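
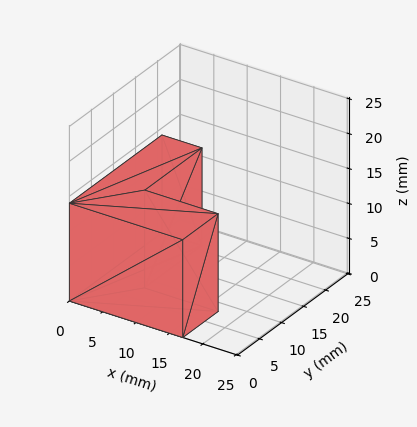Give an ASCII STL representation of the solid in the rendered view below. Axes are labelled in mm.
Reading the render: the shape is an L-shaped prism: outer 17 × 21 mm, arm thicknesses ≈ 8 mm (horizontal) and 6 mm (vertical), extruded 14 mm in z (dimensions read to the nearest mm from the axis ticks). For the STL, each face is triangulated and given an outward normal.

solid part
  facet normal 0.0000 0.0000 -1.0000
    outer loop
      vertex 17.000 8.000 0.000
      vertex 17.000 0.000 0.000
      vertex 0.000 0.000 0.000
    endloop
  endfacet
  facet normal 0.0000 0.0000 -1.0000
    outer loop
      vertex 6.000 8.000 0.000
      vertex 17.000 8.000 0.000
      vertex 0.000 0.000 0.000
    endloop
  endfacet
  facet normal 0.0000 0.0000 -1.0000
    outer loop
      vertex 6.000 21.000 0.000
      vertex 6.000 8.000 0.000
      vertex 0.000 0.000 0.000
    endloop
  endfacet
  facet normal 0.0000 0.0000 -1.0000
    outer loop
      vertex 0.000 21.000 0.000
      vertex 6.000 21.000 0.000
      vertex 0.000 0.000 0.000
    endloop
  endfacet
  facet normal 0.0000 0.0000 1.0000
    outer loop
      vertex 0.000 0.000 14.000
      vertex 17.000 0.000 14.000
      vertex 17.000 8.000 14.000
    endloop
  endfacet
  facet normal 0.0000 0.0000 1.0000
    outer loop
      vertex 0.000 0.000 14.000
      vertex 17.000 8.000 14.000
      vertex 6.000 8.000 14.000
    endloop
  endfacet
  facet normal 0.0000 0.0000 1.0000
    outer loop
      vertex 0.000 0.000 14.000
      vertex 6.000 8.000 14.000
      vertex 6.000 21.000 14.000
    endloop
  endfacet
  facet normal 0.0000 0.0000 1.0000
    outer loop
      vertex 0.000 0.000 14.000
      vertex 6.000 21.000 14.000
      vertex 0.000 21.000 14.000
    endloop
  endfacet
  facet normal 0.0000 -1.0000 0.0000
    outer loop
      vertex 0.000 0.000 0.000
      vertex 17.000 0.000 0.000
      vertex 17.000 0.000 14.000
    endloop
  endfacet
  facet normal 0.0000 -1.0000 0.0000
    outer loop
      vertex 0.000 0.000 0.000
      vertex 17.000 0.000 14.000
      vertex 0.000 0.000 14.000
    endloop
  endfacet
  facet normal 1.0000 0.0000 0.0000
    outer loop
      vertex 17.000 0.000 0.000
      vertex 17.000 8.000 0.000
      vertex 17.000 8.000 14.000
    endloop
  endfacet
  facet normal 1.0000 0.0000 0.0000
    outer loop
      vertex 17.000 0.000 0.000
      vertex 17.000 8.000 14.000
      vertex 17.000 0.000 14.000
    endloop
  endfacet
  facet normal 0.0000 1.0000 0.0000
    outer loop
      vertex 17.000 8.000 0.000
      vertex 6.000 8.000 0.000
      vertex 6.000 8.000 14.000
    endloop
  endfacet
  facet normal 0.0000 1.0000 0.0000
    outer loop
      vertex 17.000 8.000 0.000
      vertex 6.000 8.000 14.000
      vertex 17.000 8.000 14.000
    endloop
  endfacet
  facet normal 1.0000 0.0000 0.0000
    outer loop
      vertex 6.000 8.000 0.000
      vertex 6.000 21.000 0.000
      vertex 6.000 21.000 14.000
    endloop
  endfacet
  facet normal 1.0000 0.0000 0.0000
    outer loop
      vertex 6.000 8.000 0.000
      vertex 6.000 21.000 14.000
      vertex 6.000 8.000 14.000
    endloop
  endfacet
  facet normal 0.0000 1.0000 0.0000
    outer loop
      vertex 6.000 21.000 0.000
      vertex 0.000 21.000 0.000
      vertex 0.000 21.000 14.000
    endloop
  endfacet
  facet normal 0.0000 1.0000 0.0000
    outer loop
      vertex 6.000 21.000 0.000
      vertex 0.000 21.000 14.000
      vertex 6.000 21.000 14.000
    endloop
  endfacet
  facet normal -1.0000 0.0000 0.0000
    outer loop
      vertex 0.000 21.000 0.000
      vertex 0.000 0.000 0.000
      vertex 0.000 0.000 14.000
    endloop
  endfacet
  facet normal -1.0000 0.0000 0.0000
    outer loop
      vertex 0.000 21.000 0.000
      vertex 0.000 0.000 14.000
      vertex 0.000 21.000 14.000
    endloop
  endfacet
endsolid part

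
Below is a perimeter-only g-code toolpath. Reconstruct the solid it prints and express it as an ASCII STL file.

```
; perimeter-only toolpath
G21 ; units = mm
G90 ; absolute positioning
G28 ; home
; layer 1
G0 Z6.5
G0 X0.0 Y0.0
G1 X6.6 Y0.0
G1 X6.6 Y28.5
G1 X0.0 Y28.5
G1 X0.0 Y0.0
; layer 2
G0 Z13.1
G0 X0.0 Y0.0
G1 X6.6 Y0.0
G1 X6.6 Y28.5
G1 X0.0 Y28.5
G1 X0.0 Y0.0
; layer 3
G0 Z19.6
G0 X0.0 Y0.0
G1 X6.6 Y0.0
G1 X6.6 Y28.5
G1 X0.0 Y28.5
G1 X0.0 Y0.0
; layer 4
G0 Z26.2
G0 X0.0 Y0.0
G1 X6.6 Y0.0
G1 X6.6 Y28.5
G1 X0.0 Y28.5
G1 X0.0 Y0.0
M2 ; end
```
solid part
  facet normal 0.0000 0.0000 -1.0000
    outer loop
      vertex 6.6 28.5 0.0
      vertex 6.6 0.0 0.0
      vertex 0.0 0.0 0.0
    endloop
  endfacet
  facet normal 0.0000 0.0000 -1.0000
    outer loop
      vertex 0.0 28.5 0.0
      vertex 6.6 28.5 0.0
      vertex 0.0 0.0 0.0
    endloop
  endfacet
  facet normal 0.0000 0.0000 1.0000
    outer loop
      vertex 0.0 0.0 26.2
      vertex 6.6 0.0 26.2
      vertex 6.6 28.5 26.2
    endloop
  endfacet
  facet normal 0.0000 0.0000 1.0000
    outer loop
      vertex 0.0 0.0 26.2
      vertex 6.6 28.5 26.2
      vertex 0.0 28.5 26.2
    endloop
  endfacet
  facet normal 0.0000 -1.0000 0.0000
    outer loop
      vertex 0.0 0.0 0.0
      vertex 6.6 0.0 0.0
      vertex 6.6 0.0 26.2
    endloop
  endfacet
  facet normal 0.0000 -1.0000 0.0000
    outer loop
      vertex 0.0 0.0 0.0
      vertex 6.6 0.0 26.2
      vertex 0.0 0.0 26.2
    endloop
  endfacet
  facet normal 0.0000 1.0000 0.0000
    outer loop
      vertex 6.6 28.5 26.2
      vertex 6.6 28.5 0.0
      vertex 0.0 28.5 0.0
    endloop
  endfacet
  facet normal 0.0000 1.0000 0.0000
    outer loop
      vertex 0.0 28.5 26.2
      vertex 6.6 28.5 26.2
      vertex 0.0 28.5 0.0
    endloop
  endfacet
  facet normal -1.0000 0.0000 0.0000
    outer loop
      vertex 0.0 28.5 26.2
      vertex 0.0 28.5 0.0
      vertex 0.0 0.0 0.0
    endloop
  endfacet
  facet normal -1.0000 0.0000 0.0000
    outer loop
      vertex 0.0 0.0 26.2
      vertex 0.0 28.5 26.2
      vertex 0.0 0.0 0.0
    endloop
  endfacet
  facet normal 1.0000 0.0000 0.0000
    outer loop
      vertex 6.6 0.0 0.0
      vertex 6.6 28.5 0.0
      vertex 6.6 28.5 26.2
    endloop
  endfacet
  facet normal 1.0000 0.0000 0.0000
    outer loop
      vertex 6.6 0.0 0.0
      vertex 6.6 28.5 26.2
      vertex 6.6 0.0 26.2
    endloop
  endfacet
endsolid part

The G0 Z moves step by Δz≈6.5 mm. Every layer's G1 loop is the same polygon, so the solid is a straight extrusion of it from z=0 to z≈26.2. Closing with flat bottom and top caps and triangulating gives 12 facets — a rectangular box, roughly 6.6 × 28.5 mm footprint and 26.2 mm tall.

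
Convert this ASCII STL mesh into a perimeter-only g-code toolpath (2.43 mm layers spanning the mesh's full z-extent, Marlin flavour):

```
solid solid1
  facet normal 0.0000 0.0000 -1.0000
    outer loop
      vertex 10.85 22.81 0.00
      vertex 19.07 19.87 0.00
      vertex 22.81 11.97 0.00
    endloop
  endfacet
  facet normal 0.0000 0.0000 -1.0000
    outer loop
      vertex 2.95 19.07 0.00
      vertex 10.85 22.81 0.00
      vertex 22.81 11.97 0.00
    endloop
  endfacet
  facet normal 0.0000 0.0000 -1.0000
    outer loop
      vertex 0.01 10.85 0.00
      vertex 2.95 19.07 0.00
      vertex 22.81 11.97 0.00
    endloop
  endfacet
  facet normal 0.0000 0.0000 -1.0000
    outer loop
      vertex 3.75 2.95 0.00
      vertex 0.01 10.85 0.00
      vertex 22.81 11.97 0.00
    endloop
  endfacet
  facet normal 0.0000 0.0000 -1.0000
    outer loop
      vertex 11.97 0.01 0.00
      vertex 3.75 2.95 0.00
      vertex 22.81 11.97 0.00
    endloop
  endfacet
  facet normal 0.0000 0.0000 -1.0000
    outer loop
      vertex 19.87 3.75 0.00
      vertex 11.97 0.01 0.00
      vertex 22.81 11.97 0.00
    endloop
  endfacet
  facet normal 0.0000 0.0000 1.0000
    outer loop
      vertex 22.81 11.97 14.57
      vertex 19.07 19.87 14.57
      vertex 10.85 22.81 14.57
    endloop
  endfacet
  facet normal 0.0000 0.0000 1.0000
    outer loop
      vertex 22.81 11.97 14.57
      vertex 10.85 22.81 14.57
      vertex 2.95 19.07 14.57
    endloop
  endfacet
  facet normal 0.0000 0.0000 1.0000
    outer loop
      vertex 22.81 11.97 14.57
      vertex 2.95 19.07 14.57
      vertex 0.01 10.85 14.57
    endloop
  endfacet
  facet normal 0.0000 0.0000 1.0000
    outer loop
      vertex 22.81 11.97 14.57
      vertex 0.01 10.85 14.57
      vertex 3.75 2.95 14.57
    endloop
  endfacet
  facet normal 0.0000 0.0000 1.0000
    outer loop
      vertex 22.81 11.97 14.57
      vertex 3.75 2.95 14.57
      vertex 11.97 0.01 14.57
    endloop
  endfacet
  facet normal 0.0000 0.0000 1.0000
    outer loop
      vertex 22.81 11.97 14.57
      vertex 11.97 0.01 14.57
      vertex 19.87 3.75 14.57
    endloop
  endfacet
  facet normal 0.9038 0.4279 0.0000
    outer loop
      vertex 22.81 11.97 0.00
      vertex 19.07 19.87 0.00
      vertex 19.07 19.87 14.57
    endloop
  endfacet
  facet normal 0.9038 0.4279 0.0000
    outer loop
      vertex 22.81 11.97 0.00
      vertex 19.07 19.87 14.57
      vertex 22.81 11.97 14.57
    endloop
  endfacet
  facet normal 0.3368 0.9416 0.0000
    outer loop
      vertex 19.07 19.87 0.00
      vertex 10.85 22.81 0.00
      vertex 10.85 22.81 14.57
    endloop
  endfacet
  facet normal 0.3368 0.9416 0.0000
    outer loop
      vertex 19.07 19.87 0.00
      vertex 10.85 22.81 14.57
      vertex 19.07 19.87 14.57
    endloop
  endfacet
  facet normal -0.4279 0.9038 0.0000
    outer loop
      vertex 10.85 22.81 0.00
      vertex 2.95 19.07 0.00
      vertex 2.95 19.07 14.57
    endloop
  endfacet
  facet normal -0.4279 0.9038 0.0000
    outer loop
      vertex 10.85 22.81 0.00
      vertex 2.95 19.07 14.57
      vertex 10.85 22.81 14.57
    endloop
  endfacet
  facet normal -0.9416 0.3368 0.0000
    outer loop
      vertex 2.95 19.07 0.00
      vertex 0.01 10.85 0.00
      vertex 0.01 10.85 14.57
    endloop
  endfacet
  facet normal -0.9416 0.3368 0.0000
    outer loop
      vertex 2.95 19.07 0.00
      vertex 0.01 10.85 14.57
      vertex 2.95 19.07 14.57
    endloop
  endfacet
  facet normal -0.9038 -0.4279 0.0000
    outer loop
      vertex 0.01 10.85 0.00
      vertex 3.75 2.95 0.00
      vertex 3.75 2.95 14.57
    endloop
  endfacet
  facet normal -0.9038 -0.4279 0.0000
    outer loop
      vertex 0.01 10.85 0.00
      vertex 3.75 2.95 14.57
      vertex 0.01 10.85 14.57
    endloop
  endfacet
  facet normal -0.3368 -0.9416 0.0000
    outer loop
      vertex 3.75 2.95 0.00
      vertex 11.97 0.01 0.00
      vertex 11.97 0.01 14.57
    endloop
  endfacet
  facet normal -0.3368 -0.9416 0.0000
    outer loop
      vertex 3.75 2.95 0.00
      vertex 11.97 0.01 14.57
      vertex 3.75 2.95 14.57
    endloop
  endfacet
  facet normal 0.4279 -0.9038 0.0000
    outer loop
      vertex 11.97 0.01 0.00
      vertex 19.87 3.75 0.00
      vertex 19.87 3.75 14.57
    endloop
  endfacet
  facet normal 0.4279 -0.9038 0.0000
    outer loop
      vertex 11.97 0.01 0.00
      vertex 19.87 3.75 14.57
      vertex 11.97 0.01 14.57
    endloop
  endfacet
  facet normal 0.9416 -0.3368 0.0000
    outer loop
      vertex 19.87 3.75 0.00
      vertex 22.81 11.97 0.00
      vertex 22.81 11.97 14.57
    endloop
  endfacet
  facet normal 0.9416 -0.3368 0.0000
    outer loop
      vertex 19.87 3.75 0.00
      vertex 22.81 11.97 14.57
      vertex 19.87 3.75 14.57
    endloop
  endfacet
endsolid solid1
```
; perimeter-only toolpath
G21 ; units = mm
G90 ; absolute positioning
G28 ; home
; layer 1
G0 Z2.43
G0 X22.81 Y11.97
G1 X19.07 Y19.87
G1 X10.85 Y22.81
G1 X2.95 Y19.07
G1 X0.01 Y10.85
G1 X3.75 Y2.95
G1 X11.97 Y0.01
G1 X19.87 Y3.75
G1 X22.81 Y11.97
; layer 2
G0 Z4.86
G0 X22.81 Y11.97
G1 X19.07 Y19.87
G1 X10.85 Y22.81
G1 X2.95 Y19.07
G1 X0.01 Y10.85
G1 X3.75 Y2.95
G1 X11.97 Y0.01
G1 X19.87 Y3.75
G1 X22.81 Y11.97
; layer 3
G0 Z7.29
G0 X22.81 Y11.97
G1 X19.07 Y19.87
G1 X10.85 Y22.81
G1 X2.95 Y19.07
G1 X0.01 Y10.85
G1 X3.75 Y2.95
G1 X11.97 Y0.01
G1 X19.87 Y3.75
G1 X22.81 Y11.97
; layer 4
G0 Z9.71
G0 X22.81 Y11.97
G1 X19.07 Y19.87
G1 X10.85 Y22.81
G1 X2.95 Y19.07
G1 X0.01 Y10.85
G1 X3.75 Y2.95
G1 X11.97 Y0.01
G1 X19.87 Y3.75
G1 X22.81 Y11.97
; layer 5
G0 Z12.14
G0 X22.81 Y11.97
G1 X19.07 Y19.87
G1 X10.85 Y22.81
G1 X2.95 Y19.07
G1 X0.01 Y10.85
G1 X3.75 Y2.95
G1 X11.97 Y0.01
G1 X19.87 Y3.75
G1 X22.81 Y11.97
; layer 6
G0 Z14.57
G0 X22.81 Y11.97
G1 X19.07 Y19.87
G1 X10.85 Y22.81
G1 X2.95 Y19.07
G1 X0.01 Y10.85
G1 X3.75 Y2.95
G1 X11.97 Y0.01
G1 X19.87 Y3.75
G1 X22.81 Y11.97
M2 ; end

The solid is a regular 8-sided prism (a cylinder approximated with 8 flat sides), circumscribed radius ≈ 11.4 mm, height ≈ 14.6 mm. Slicing at Δz = 2.43 mm — 6 equal slices spanning the solid's height, so layer i sits at z = i·h/6 — gives 6 non-empty perimeters. Each is a 8-segment closed polygon; G0 lifts to the layer z and rapids to the start vertex, then G1 traces the edges.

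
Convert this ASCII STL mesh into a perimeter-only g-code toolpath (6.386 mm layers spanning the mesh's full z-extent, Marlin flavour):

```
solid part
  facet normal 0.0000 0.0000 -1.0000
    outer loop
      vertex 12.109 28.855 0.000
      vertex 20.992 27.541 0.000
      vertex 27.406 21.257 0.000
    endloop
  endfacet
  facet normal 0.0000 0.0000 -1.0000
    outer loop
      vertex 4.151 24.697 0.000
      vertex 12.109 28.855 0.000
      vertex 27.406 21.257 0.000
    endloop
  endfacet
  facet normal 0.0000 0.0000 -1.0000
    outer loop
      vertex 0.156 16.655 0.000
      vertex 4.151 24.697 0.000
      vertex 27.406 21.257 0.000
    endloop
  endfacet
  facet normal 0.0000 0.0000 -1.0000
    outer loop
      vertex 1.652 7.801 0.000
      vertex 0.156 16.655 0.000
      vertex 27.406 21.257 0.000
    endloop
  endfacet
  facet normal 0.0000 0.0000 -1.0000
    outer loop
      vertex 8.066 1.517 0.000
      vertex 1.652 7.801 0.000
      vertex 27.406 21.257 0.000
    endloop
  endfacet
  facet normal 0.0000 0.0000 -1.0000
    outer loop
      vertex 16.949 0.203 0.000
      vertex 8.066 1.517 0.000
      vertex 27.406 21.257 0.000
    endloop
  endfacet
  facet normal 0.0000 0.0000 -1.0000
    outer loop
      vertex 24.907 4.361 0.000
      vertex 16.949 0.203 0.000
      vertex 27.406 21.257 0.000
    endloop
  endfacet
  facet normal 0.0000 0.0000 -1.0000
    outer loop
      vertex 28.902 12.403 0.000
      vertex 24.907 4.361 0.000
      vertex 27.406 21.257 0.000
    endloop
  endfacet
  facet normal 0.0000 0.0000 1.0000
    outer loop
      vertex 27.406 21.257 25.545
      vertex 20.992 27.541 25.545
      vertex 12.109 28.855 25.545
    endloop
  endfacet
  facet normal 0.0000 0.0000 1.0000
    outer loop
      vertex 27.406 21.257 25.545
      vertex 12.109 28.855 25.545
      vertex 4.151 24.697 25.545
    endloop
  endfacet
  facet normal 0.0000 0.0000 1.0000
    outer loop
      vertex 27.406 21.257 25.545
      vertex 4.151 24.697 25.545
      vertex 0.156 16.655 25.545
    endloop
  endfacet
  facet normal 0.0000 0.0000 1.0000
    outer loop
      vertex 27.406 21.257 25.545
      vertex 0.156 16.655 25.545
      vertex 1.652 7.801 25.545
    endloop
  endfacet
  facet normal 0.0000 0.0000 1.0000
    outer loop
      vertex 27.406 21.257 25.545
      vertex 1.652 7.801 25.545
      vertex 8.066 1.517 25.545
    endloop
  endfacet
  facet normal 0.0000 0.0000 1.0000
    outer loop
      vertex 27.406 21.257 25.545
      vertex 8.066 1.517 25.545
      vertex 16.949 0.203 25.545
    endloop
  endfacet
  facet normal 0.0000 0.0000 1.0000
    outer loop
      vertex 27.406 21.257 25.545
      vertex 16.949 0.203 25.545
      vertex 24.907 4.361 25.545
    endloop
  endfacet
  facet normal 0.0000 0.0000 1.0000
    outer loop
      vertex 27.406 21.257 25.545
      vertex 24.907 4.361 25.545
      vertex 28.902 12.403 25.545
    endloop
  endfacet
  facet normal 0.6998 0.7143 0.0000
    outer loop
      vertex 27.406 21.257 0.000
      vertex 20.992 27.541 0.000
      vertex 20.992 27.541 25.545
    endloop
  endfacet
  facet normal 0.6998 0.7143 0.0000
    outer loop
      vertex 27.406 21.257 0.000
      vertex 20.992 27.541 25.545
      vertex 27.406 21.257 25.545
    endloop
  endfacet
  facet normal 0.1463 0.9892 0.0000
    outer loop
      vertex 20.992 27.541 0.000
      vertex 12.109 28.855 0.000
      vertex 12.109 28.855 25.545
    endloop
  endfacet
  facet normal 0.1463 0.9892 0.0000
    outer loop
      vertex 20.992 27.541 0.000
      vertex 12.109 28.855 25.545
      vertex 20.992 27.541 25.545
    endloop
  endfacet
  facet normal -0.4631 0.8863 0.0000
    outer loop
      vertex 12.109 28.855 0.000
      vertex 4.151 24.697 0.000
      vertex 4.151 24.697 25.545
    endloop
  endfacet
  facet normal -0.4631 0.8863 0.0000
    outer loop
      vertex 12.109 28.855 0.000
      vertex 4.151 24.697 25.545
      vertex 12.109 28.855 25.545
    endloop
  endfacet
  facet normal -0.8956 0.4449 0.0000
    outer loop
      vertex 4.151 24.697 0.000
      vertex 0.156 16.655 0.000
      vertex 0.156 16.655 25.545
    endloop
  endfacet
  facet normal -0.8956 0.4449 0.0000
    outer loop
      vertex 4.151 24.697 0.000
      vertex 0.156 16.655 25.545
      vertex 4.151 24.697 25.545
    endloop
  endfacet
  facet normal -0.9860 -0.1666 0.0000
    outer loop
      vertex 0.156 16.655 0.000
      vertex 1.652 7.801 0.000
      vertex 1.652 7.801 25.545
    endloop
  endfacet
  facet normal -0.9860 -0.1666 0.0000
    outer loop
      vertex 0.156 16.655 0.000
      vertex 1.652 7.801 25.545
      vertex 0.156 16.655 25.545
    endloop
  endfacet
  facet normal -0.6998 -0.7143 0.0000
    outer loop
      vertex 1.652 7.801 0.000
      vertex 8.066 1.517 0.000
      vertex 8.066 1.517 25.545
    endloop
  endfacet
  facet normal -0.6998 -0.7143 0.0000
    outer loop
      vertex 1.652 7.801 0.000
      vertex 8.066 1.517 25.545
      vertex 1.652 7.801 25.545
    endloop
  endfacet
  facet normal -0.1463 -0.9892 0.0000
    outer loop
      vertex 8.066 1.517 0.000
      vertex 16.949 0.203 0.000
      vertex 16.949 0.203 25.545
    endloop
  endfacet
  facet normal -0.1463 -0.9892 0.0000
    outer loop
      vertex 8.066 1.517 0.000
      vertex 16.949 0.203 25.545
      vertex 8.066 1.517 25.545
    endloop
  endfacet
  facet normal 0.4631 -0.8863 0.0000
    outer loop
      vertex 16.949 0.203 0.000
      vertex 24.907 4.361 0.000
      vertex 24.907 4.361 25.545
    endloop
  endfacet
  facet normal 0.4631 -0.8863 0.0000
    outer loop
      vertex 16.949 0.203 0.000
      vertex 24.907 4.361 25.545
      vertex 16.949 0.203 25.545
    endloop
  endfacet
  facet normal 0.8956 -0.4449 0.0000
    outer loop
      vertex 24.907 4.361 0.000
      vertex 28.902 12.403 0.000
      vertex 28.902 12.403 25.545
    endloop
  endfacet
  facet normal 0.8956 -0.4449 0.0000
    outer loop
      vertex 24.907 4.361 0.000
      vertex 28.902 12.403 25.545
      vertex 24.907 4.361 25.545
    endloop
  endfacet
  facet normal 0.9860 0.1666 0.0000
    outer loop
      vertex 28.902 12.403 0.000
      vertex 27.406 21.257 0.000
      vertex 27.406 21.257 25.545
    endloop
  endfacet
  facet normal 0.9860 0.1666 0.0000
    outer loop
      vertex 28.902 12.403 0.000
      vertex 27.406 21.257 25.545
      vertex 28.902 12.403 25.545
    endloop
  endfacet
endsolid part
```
; perimeter-only toolpath
G21 ; units = mm
G90 ; absolute positioning
G28 ; home
; layer 1
G0 Z6.386
G0 X27.406 Y21.257
G1 X20.992 Y27.541
G1 X12.109 Y28.855
G1 X4.151 Y24.697
G1 X0.156 Y16.655
G1 X1.652 Y7.801
G1 X8.066 Y1.517
G1 X16.949 Y0.203
G1 X24.907 Y4.361
G1 X28.902 Y12.403
G1 X27.406 Y21.257
; layer 2
G0 Z12.773
G0 X27.406 Y21.257
G1 X20.992 Y27.541
G1 X12.109 Y28.855
G1 X4.151 Y24.697
G1 X0.156 Y16.655
G1 X1.652 Y7.801
G1 X8.066 Y1.517
G1 X16.949 Y0.203
G1 X24.907 Y4.361
G1 X28.902 Y12.403
G1 X27.406 Y21.257
; layer 3
G0 Z19.159
G0 X27.406 Y21.257
G1 X20.992 Y27.541
G1 X12.109 Y28.855
G1 X4.151 Y24.697
G1 X0.156 Y16.655
G1 X1.652 Y7.801
G1 X8.066 Y1.517
G1 X16.949 Y0.203
G1 X24.907 Y4.361
G1 X28.902 Y12.403
G1 X27.406 Y21.257
; layer 4
G0 Z25.545
G0 X27.406 Y21.257
G1 X20.992 Y27.541
G1 X12.109 Y28.855
G1 X4.151 Y24.697
G1 X0.156 Y16.655
G1 X1.652 Y7.801
G1 X8.066 Y1.517
G1 X16.949 Y0.203
G1 X24.907 Y4.361
G1 X28.902 Y12.403
G1 X27.406 Y21.257
M2 ; end

The solid is a regular 10-sided prism (a cylinder approximated with 10 flat sides), circumscribed radius ≈ 14.5 mm, height ≈ 25.5 mm. Slicing at Δz = 6.386 mm — 4 equal slices spanning the solid's height, so layer i sits at z = i·h/4 — gives 4 non-empty perimeters. Each is a 10-segment closed polygon; G0 lifts to the layer z and rapids to the start vertex, then G1 traces the edges.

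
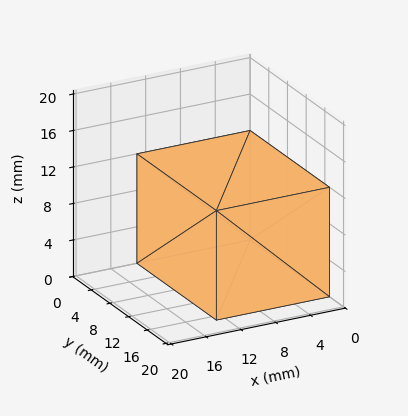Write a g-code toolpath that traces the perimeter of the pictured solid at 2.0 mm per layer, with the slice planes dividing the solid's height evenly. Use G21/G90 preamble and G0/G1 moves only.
Reading the render: the shape is a rectangular box, roughly 13 × 17 mm footprint and 12 mm tall (dimensions read to the nearest mm from the axis ticks). For the g-code, the solid's height is divided into equal slices at the stated Δz and each level perimeter traced with G1 moves after a G0 lift.

; perimeter-only toolpath
G21 ; units = mm
G90 ; absolute positioning
G28 ; home
; layer 1
G0 Z2.0
G0 X0.0 Y0.0
G1 X13.0 Y0.0
G1 X13.0 Y17.0
G1 X0.0 Y17.0
G1 X0.0 Y0.0
; layer 2
G0 Z4.0
G0 X0.0 Y0.0
G1 X13.0 Y0.0
G1 X13.0 Y17.0
G1 X0.0 Y17.0
G1 X0.0 Y0.0
; layer 3
G0 Z6.0
G0 X0.0 Y0.0
G1 X13.0 Y0.0
G1 X13.0 Y17.0
G1 X0.0 Y17.0
G1 X0.0 Y0.0
; layer 4
G0 Z8.0
G0 X0.0 Y0.0
G1 X13.0 Y0.0
G1 X13.0 Y17.0
G1 X0.0 Y17.0
G1 X0.0 Y0.0
; layer 5
G0 Z10.0
G0 X0.0 Y0.0
G1 X13.0 Y0.0
G1 X13.0 Y17.0
G1 X0.0 Y17.0
G1 X0.0 Y0.0
; layer 6
G0 Z12.0
G0 X0.0 Y0.0
G1 X13.0 Y0.0
G1 X13.0 Y17.0
G1 X0.0 Y17.0
G1 X0.0 Y0.0
M2 ; end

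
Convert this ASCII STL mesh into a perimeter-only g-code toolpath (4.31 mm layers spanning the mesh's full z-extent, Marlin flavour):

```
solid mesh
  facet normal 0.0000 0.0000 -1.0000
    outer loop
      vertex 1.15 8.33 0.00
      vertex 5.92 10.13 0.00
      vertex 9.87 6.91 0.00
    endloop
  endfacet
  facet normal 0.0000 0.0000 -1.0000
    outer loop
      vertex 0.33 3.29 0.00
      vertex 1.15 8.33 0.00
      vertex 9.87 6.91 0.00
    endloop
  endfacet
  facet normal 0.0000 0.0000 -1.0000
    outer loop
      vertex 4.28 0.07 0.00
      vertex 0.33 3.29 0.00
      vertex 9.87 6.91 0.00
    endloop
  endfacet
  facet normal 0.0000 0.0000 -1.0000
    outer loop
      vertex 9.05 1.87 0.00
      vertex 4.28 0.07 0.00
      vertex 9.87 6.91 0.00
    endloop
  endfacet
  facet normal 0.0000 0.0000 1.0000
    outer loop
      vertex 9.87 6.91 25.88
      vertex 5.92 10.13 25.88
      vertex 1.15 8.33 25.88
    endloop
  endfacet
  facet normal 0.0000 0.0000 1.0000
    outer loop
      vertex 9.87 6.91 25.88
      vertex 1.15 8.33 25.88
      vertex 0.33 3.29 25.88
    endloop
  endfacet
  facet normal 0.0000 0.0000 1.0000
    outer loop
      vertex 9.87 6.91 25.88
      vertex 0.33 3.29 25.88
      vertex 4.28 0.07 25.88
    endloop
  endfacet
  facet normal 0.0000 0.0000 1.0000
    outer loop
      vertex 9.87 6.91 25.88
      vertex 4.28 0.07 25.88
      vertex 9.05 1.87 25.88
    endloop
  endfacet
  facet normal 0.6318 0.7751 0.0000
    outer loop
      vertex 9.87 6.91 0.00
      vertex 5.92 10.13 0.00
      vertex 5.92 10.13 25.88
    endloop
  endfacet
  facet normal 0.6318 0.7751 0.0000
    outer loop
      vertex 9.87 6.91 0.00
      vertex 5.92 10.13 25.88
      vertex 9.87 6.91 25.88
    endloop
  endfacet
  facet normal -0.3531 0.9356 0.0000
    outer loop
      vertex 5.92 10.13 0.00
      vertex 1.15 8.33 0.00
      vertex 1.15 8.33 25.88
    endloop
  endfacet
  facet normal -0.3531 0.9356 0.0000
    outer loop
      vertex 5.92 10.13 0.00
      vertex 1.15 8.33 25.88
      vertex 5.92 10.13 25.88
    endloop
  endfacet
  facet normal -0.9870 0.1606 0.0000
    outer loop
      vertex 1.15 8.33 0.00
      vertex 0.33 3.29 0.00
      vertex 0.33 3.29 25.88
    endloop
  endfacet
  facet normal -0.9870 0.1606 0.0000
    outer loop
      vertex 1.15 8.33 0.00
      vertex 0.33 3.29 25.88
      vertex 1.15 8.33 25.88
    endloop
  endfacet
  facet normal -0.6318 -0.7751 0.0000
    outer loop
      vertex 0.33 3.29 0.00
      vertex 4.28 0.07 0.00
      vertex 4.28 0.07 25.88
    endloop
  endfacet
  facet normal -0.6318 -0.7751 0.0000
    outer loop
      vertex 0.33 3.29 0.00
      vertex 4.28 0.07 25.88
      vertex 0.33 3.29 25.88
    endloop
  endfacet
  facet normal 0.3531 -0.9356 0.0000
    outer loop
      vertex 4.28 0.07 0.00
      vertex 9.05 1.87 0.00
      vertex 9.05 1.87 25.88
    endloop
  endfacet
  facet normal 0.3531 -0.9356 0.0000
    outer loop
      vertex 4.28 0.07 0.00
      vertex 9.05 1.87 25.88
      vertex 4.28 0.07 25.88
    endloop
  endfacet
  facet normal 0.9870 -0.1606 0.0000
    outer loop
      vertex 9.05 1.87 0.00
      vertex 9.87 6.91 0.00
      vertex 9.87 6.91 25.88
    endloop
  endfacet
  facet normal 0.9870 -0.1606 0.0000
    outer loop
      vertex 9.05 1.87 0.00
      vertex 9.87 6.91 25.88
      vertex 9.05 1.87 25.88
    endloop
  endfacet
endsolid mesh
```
; perimeter-only toolpath
G21 ; units = mm
G90 ; absolute positioning
G28 ; home
; layer 1
G0 Z4.31
G0 X9.87 Y6.91
G1 X5.92 Y10.13
G1 X1.15 Y8.33
G1 X0.33 Y3.29
G1 X4.28 Y0.07
G1 X9.05 Y1.87
G1 X9.87 Y6.91
; layer 2
G0 Z8.63
G0 X9.87 Y6.91
G1 X5.92 Y10.13
G1 X1.15 Y8.33
G1 X0.33 Y3.29
G1 X4.28 Y0.07
G1 X9.05 Y1.87
G1 X9.87 Y6.91
; layer 3
G0 Z12.94
G0 X9.87 Y6.91
G1 X5.92 Y10.13
G1 X1.15 Y8.33
G1 X0.33 Y3.29
G1 X4.28 Y0.07
G1 X9.05 Y1.87
G1 X9.87 Y6.91
; layer 4
G0 Z17.25
G0 X9.87 Y6.91
G1 X5.92 Y10.13
G1 X1.15 Y8.33
G1 X0.33 Y3.29
G1 X4.28 Y0.07
G1 X9.05 Y1.87
G1 X9.87 Y6.91
; layer 5
G0 Z21.57
G0 X9.87 Y6.91
G1 X5.92 Y10.13
G1 X1.15 Y8.33
G1 X0.33 Y3.29
G1 X4.28 Y0.07
G1 X9.05 Y1.87
G1 X9.87 Y6.91
; layer 6
G0 Z25.88
G0 X9.87 Y6.91
G1 X5.92 Y10.13
G1 X1.15 Y8.33
G1 X0.33 Y3.29
G1 X4.28 Y0.07
G1 X9.05 Y1.87
G1 X9.87 Y6.91
M2 ; end

The solid is a regular 6-sided prism (a cylinder approximated with 6 flat sides), circumscribed radius ≈ 5.1 mm, height ≈ 25.9 mm. Slicing at Δz = 4.31 mm — 6 equal slices spanning the solid's height, so layer i sits at z = i·h/6 — gives 6 non-empty perimeters. Each is a 6-segment closed polygon; G0 lifts to the layer z and rapids to the start vertex, then G1 traces the edges.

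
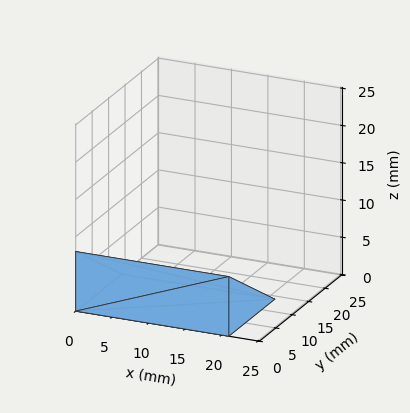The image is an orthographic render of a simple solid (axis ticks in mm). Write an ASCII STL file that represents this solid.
Reading the render: the shape is a wedge (ramp): 21 × 14 mm base, rising to 8 mm along the y=0 edge and sloping linearly to z=0 at y=14 (dimensions read to the nearest mm from the axis ticks). For the STL, each face is triangulated and given an outward normal.

solid part
  facet normal 0.0000 0.0000 -1.0000
    outer loop
      vertex 21.000 14.000 0.000
      vertex 21.000 0.000 0.000
      vertex 0.000 0.000 0.000
    endloop
  endfacet
  facet normal 0.0000 0.0000 -1.0000
    outer loop
      vertex 0.000 14.000 0.000
      vertex 21.000 14.000 0.000
      vertex 0.000 0.000 0.000
    endloop
  endfacet
  facet normal 0.0000 -1.0000 0.0000
    outer loop
      vertex 0.000 0.000 0.000
      vertex 21.000 0.000 0.000
      vertex 21.000 0.000 8.000
    endloop
  endfacet
  facet normal 0.0000 -1.0000 0.0000
    outer loop
      vertex 0.000 0.000 0.000
      vertex 21.000 0.000 8.000
      vertex 0.000 0.000 8.000
    endloop
  endfacet
  facet normal 0.0000 0.4961 0.8682
    outer loop
      vertex 0.000 0.000 8.000
      vertex 21.000 0.000 8.000
      vertex 21.000 14.000 0.000
    endloop
  endfacet
  facet normal 0.0000 0.4961 0.8682
    outer loop
      vertex 0.000 0.000 8.000
      vertex 21.000 14.000 0.000
      vertex 0.000 14.000 0.000
    endloop
  endfacet
  facet normal -1.0000 0.0000 0.0000
    outer loop
      vertex 0.000 0.000 8.000
      vertex 0.000 14.000 0.000
      vertex 0.000 0.000 0.000
    endloop
  endfacet
  facet normal 1.0000 0.0000 0.0000
    outer loop
      vertex 21.000 0.000 0.000
      vertex 21.000 14.000 0.000
      vertex 21.000 0.000 8.000
    endloop
  endfacet
endsolid part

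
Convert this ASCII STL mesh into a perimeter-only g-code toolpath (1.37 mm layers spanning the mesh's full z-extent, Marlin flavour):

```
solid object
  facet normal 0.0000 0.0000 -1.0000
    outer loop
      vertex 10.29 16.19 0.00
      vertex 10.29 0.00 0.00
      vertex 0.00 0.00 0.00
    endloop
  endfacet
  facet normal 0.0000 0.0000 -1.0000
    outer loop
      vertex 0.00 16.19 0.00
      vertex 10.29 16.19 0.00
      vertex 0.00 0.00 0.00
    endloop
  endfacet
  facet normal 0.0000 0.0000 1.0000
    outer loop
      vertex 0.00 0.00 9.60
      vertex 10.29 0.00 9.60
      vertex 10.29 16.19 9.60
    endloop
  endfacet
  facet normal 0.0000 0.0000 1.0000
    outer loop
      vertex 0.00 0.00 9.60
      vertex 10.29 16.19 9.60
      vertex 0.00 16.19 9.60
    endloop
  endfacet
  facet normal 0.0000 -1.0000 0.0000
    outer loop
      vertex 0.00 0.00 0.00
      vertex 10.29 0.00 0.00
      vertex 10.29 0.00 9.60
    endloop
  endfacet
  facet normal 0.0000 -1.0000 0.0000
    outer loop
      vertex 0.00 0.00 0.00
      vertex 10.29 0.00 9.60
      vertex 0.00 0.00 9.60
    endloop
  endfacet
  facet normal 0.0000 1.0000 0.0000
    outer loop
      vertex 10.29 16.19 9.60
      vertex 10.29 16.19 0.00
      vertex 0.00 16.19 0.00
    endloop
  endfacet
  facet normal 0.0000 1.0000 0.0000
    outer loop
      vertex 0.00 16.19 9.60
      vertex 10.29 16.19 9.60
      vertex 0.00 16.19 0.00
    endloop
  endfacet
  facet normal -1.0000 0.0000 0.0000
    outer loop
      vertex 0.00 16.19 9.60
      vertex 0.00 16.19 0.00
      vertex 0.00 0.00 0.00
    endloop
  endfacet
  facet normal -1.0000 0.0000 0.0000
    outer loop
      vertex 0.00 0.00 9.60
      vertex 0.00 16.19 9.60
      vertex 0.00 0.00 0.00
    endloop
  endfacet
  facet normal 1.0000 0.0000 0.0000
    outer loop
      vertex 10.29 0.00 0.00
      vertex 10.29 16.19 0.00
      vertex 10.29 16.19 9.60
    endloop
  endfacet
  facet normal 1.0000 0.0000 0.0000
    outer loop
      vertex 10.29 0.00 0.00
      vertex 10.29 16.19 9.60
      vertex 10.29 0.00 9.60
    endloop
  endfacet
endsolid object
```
; perimeter-only toolpath
G21 ; units = mm
G90 ; absolute positioning
G28 ; home
; layer 1
G0 Z1.37
G0 X0.00 Y0.00
G1 X10.29 Y0.00
G1 X10.29 Y16.19
G1 X0.00 Y16.19
G1 X0.00 Y0.00
; layer 2
G0 Z2.74
G0 X0.00 Y0.00
G1 X10.29 Y0.00
G1 X10.29 Y16.19
G1 X0.00 Y16.19
G1 X0.00 Y0.00
; layer 3
G0 Z4.11
G0 X0.00 Y0.00
G1 X10.29 Y0.00
G1 X10.29 Y16.19
G1 X0.00 Y16.19
G1 X0.00 Y0.00
; layer 4
G0 Z5.49
G0 X0.00 Y0.00
G1 X10.29 Y0.00
G1 X10.29 Y16.19
G1 X0.00 Y16.19
G1 X0.00 Y0.00
; layer 5
G0 Z6.86
G0 X0.00 Y0.00
G1 X10.29 Y0.00
G1 X10.29 Y16.19
G1 X0.00 Y16.19
G1 X0.00 Y0.00
; layer 6
G0 Z8.23
G0 X0.00 Y0.00
G1 X10.29 Y0.00
G1 X10.29 Y16.19
G1 X0.00 Y16.19
G1 X0.00 Y0.00
; layer 7
G0 Z9.60
G0 X0.00 Y0.00
G1 X10.29 Y0.00
G1 X10.29 Y16.19
G1 X0.00 Y16.19
G1 X0.00 Y0.00
M2 ; end

The solid is a rectangular box, roughly 10.3 × 16.2 mm footprint and 9.6 mm tall. Slicing at Δz = 1.37 mm — 7 equal slices spanning the solid's height, so layer i sits at z = i·h/7 — gives 7 non-empty perimeters. Each is a 4-segment closed polygon; G0 lifts to the layer z and rapids to the start vertex, then G1 traces the edges.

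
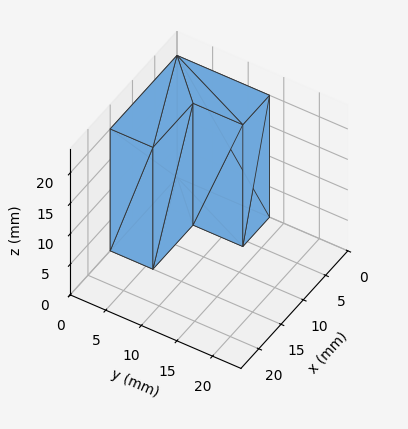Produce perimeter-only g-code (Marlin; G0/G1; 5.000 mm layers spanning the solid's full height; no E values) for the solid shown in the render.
Reading the render: the shape is an L-shaped prism: outer 15 × 13 mm, arm thicknesses ≈ 6 mm (horizontal) and 6 mm (vertical), extruded 20 mm in z (dimensions read to the nearest mm from the axis ticks). For the g-code, the solid's height is divided into equal slices at the stated Δz and each level perimeter traced with G1 moves after a G0 lift.

; perimeter-only toolpath
G21 ; units = mm
G90 ; absolute positioning
G28 ; home
; layer 1
G0 Z5.000
G0 X0.000 Y0.000
G1 X15.000 Y0.000
G1 X15.000 Y6.000
G1 X6.000 Y6.000
G1 X6.000 Y13.000
G1 X0.000 Y13.000
G1 X0.000 Y0.000
; layer 2
G0 Z10.000
G0 X0.000 Y0.000
G1 X15.000 Y0.000
G1 X15.000 Y6.000
G1 X6.000 Y6.000
G1 X6.000 Y13.000
G1 X0.000 Y13.000
G1 X0.000 Y0.000
; layer 3
G0 Z15.000
G0 X0.000 Y0.000
G1 X15.000 Y0.000
G1 X15.000 Y6.000
G1 X6.000 Y6.000
G1 X6.000 Y13.000
G1 X0.000 Y13.000
G1 X0.000 Y0.000
; layer 4
G0 Z20.000
G0 X0.000 Y0.000
G1 X15.000 Y0.000
G1 X15.000 Y6.000
G1 X6.000 Y6.000
G1 X6.000 Y13.000
G1 X0.000 Y13.000
G1 X0.000 Y0.000
M2 ; end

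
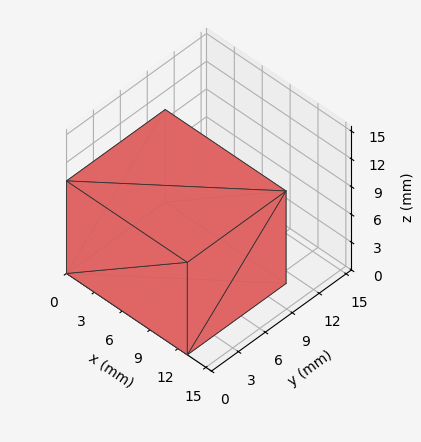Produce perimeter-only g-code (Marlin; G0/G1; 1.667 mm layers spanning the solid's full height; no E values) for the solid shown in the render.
Reading the render: the shape is a rectangular box, roughly 13 × 11 mm footprint and 10 mm tall (dimensions read to the nearest mm from the axis ticks). For the g-code, the solid's height is divided into equal slices at the stated Δz and each level perimeter traced with G1 moves after a G0 lift.

; perimeter-only toolpath
G21 ; units = mm
G90 ; absolute positioning
G28 ; home
; layer 1
G0 Z1.667
G0 X0.000 Y0.000
G1 X13.000 Y0.000
G1 X13.000 Y11.000
G1 X0.000 Y11.000
G1 X0.000 Y0.000
; layer 2
G0 Z3.333
G0 X0.000 Y0.000
G1 X13.000 Y0.000
G1 X13.000 Y11.000
G1 X0.000 Y11.000
G1 X0.000 Y0.000
; layer 3
G0 Z5.000
G0 X0.000 Y0.000
G1 X13.000 Y0.000
G1 X13.000 Y11.000
G1 X0.000 Y11.000
G1 X0.000 Y0.000
; layer 4
G0 Z6.667
G0 X0.000 Y0.000
G1 X13.000 Y0.000
G1 X13.000 Y11.000
G1 X0.000 Y11.000
G1 X0.000 Y0.000
; layer 5
G0 Z8.333
G0 X0.000 Y0.000
G1 X13.000 Y0.000
G1 X13.000 Y11.000
G1 X0.000 Y11.000
G1 X0.000 Y0.000
; layer 6
G0 Z10.000
G0 X0.000 Y0.000
G1 X13.000 Y0.000
G1 X13.000 Y11.000
G1 X0.000 Y11.000
G1 X0.000 Y0.000
M2 ; end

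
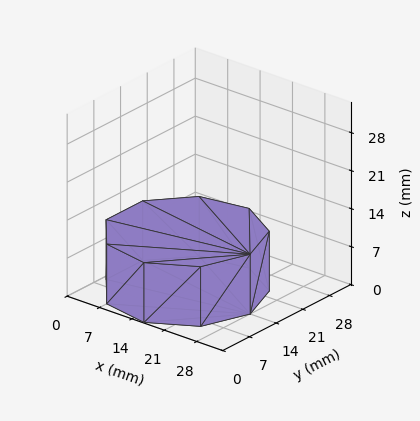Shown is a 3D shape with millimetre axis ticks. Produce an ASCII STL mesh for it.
Reading the render: the shape is a regular 9-sided prism (a cylinder approximated with 9 flat sides), circumscribed radius ≈ 14 mm, height ≈ 11 mm (dimensions read to the nearest mm from the axis ticks). For the STL, each face is triangulated and given an outward normal.

solid part
  facet normal 0.0000 0.0000 -1.0000
    outer loop
      vertex 16.43 27.79 0.00
      vertex 24.72 23.00 0.00
      vertex 28.00 14.00 0.00
    endloop
  endfacet
  facet normal 0.0000 0.0000 -1.0000
    outer loop
      vertex 7.00 26.12 0.00
      vertex 16.43 27.79 0.00
      vertex 28.00 14.00 0.00
    endloop
  endfacet
  facet normal 0.0000 0.0000 -1.0000
    outer loop
      vertex 0.84 18.79 0.00
      vertex 7.00 26.12 0.00
      vertex 28.00 14.00 0.00
    endloop
  endfacet
  facet normal 0.0000 0.0000 -1.0000
    outer loop
      vertex 0.84 9.21 0.00
      vertex 0.84 18.79 0.00
      vertex 28.00 14.00 0.00
    endloop
  endfacet
  facet normal 0.0000 0.0000 -1.0000
    outer loop
      vertex 7.00 1.88 0.00
      vertex 0.84 9.21 0.00
      vertex 28.00 14.00 0.00
    endloop
  endfacet
  facet normal 0.0000 0.0000 -1.0000
    outer loop
      vertex 16.43 0.21 0.00
      vertex 7.00 1.88 0.00
      vertex 28.00 14.00 0.00
    endloop
  endfacet
  facet normal 0.0000 0.0000 -1.0000
    outer loop
      vertex 24.72 5.00 0.00
      vertex 16.43 0.21 0.00
      vertex 28.00 14.00 0.00
    endloop
  endfacet
  facet normal 0.0000 0.0000 1.0000
    outer loop
      vertex 28.00 14.00 11.00
      vertex 24.72 23.00 11.00
      vertex 16.43 27.79 11.00
    endloop
  endfacet
  facet normal 0.0000 0.0000 1.0000
    outer loop
      vertex 28.00 14.00 11.00
      vertex 16.43 27.79 11.00
      vertex 7.00 26.12 11.00
    endloop
  endfacet
  facet normal 0.0000 0.0000 1.0000
    outer loop
      vertex 28.00 14.00 11.00
      vertex 7.00 26.12 11.00
      vertex 0.84 18.79 11.00
    endloop
  endfacet
  facet normal 0.0000 0.0000 1.0000
    outer loop
      vertex 28.00 14.00 11.00
      vertex 0.84 18.79 11.00
      vertex 0.84 9.21 11.00
    endloop
  endfacet
  facet normal 0.0000 0.0000 1.0000
    outer loop
      vertex 28.00 14.00 11.00
      vertex 0.84 9.21 11.00
      vertex 7.00 1.88 11.00
    endloop
  endfacet
  facet normal 0.0000 0.0000 1.0000
    outer loop
      vertex 28.00 14.00 11.00
      vertex 7.00 1.88 11.00
      vertex 16.43 0.21 11.00
    endloop
  endfacet
  facet normal 0.0000 0.0000 1.0000
    outer loop
      vertex 28.00 14.00 11.00
      vertex 16.43 0.21 11.00
      vertex 24.72 5.00 11.00
    endloop
  endfacet
  facet normal 0.9395 0.3424 0.0000
    outer loop
      vertex 28.00 14.00 0.00
      vertex 24.72 23.00 0.00
      vertex 24.72 23.00 11.00
    endloop
  endfacet
  facet normal 0.9395 0.3424 0.0000
    outer loop
      vertex 28.00 14.00 0.00
      vertex 24.72 23.00 11.00
      vertex 28.00 14.00 11.00
    endloop
  endfacet
  facet normal 0.5003 0.8659 0.0000
    outer loop
      vertex 24.72 23.00 0.00
      vertex 16.43 27.79 0.00
      vertex 16.43 27.79 11.00
    endloop
  endfacet
  facet normal 0.5003 0.8659 0.0000
    outer loop
      vertex 24.72 23.00 0.00
      vertex 16.43 27.79 11.00
      vertex 24.72 23.00 11.00
    endloop
  endfacet
  facet normal -0.1744 0.9847 0.0000
    outer loop
      vertex 16.43 27.79 0.00
      vertex 7.00 26.12 0.00
      vertex 7.00 26.12 11.00
    endloop
  endfacet
  facet normal -0.1744 0.9847 0.0000
    outer loop
      vertex 16.43 27.79 0.00
      vertex 7.00 26.12 11.00
      vertex 16.43 27.79 11.00
    endloop
  endfacet
  facet normal -0.7656 0.6434 0.0000
    outer loop
      vertex 7.00 26.12 0.00
      vertex 0.84 18.79 0.00
      vertex 0.84 18.79 11.00
    endloop
  endfacet
  facet normal -0.7656 0.6434 0.0000
    outer loop
      vertex 7.00 26.12 0.00
      vertex 0.84 18.79 11.00
      vertex 7.00 26.12 11.00
    endloop
  endfacet
  facet normal -1.0000 0.0000 0.0000
    outer loop
      vertex 0.84 18.79 0.00
      vertex 0.84 9.21 0.00
      vertex 0.84 9.21 11.00
    endloop
  endfacet
  facet normal -1.0000 0.0000 0.0000
    outer loop
      vertex 0.84 18.79 0.00
      vertex 0.84 9.21 11.00
      vertex 0.84 18.79 11.00
    endloop
  endfacet
  facet normal -0.7656 -0.6434 0.0000
    outer loop
      vertex 0.84 9.21 0.00
      vertex 7.00 1.88 0.00
      vertex 7.00 1.88 11.00
    endloop
  endfacet
  facet normal -0.7656 -0.6434 0.0000
    outer loop
      vertex 0.84 9.21 0.00
      vertex 7.00 1.88 11.00
      vertex 0.84 9.21 11.00
    endloop
  endfacet
  facet normal -0.1744 -0.9847 0.0000
    outer loop
      vertex 7.00 1.88 0.00
      vertex 16.43 0.21 0.00
      vertex 16.43 0.21 11.00
    endloop
  endfacet
  facet normal -0.1744 -0.9847 0.0000
    outer loop
      vertex 7.00 1.88 0.00
      vertex 16.43 0.21 11.00
      vertex 7.00 1.88 11.00
    endloop
  endfacet
  facet normal 0.5003 -0.8659 0.0000
    outer loop
      vertex 16.43 0.21 0.00
      vertex 24.72 5.00 0.00
      vertex 24.72 5.00 11.00
    endloop
  endfacet
  facet normal 0.5003 -0.8659 0.0000
    outer loop
      vertex 16.43 0.21 0.00
      vertex 24.72 5.00 11.00
      vertex 16.43 0.21 11.00
    endloop
  endfacet
  facet normal 0.9395 -0.3424 0.0000
    outer loop
      vertex 24.72 5.00 0.00
      vertex 28.00 14.00 0.00
      vertex 28.00 14.00 11.00
    endloop
  endfacet
  facet normal 0.9395 -0.3424 0.0000
    outer loop
      vertex 24.72 5.00 0.00
      vertex 28.00 14.00 11.00
      vertex 24.72 5.00 11.00
    endloop
  endfacet
endsolid part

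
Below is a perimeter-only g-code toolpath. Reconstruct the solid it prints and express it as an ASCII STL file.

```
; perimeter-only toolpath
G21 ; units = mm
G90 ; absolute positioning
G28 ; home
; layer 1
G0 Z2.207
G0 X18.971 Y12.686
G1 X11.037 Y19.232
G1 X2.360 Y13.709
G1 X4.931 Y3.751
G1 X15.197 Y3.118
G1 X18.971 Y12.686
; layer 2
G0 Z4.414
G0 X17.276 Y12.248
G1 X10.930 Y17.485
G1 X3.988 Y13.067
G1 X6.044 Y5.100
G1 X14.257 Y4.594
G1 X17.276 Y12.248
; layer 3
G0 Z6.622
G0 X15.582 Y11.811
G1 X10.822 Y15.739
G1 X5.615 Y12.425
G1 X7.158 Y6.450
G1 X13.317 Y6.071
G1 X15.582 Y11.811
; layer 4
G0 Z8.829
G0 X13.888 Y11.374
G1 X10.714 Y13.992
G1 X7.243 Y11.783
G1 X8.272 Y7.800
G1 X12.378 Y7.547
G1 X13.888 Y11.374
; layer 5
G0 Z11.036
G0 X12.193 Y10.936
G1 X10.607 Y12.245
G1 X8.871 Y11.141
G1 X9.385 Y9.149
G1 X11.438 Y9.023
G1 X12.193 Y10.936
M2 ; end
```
solid part
  facet normal 0.0000 0.0000 -1.0000
    outer loop
      vertex 0.732 14.351 0.000
      vertex 11.145 20.978 0.000
      vertex 20.665 13.123 0.000
    endloop
  endfacet
  facet normal 0.0000 0.0000 -1.0000
    outer loop
      vertex 3.817 2.401 0.000
      vertex 0.732 14.351 0.000
      vertex 20.665 13.123 0.000
    endloop
  endfacet
  facet normal 0.0000 0.0000 -1.0000
    outer loop
      vertex 16.136 1.642 0.000
      vertex 3.817 2.401 0.000
      vertex 20.665 13.123 0.000
    endloop
  endfacet
  facet normal 0.5357 0.6493 0.5399
    outer loop
      vertex 20.665 13.123 0.000
      vertex 11.145 20.978 0.000
      vertex 10.499 10.499 13.243
    endloop
  endfacet
  facet normal -0.4519 0.7101 0.5399
    outer loop
      vertex 11.145 20.978 0.000
      vertex 0.732 14.351 0.000
      vertex 10.499 10.499 13.243
    endloop
  endfacet
  facet normal -0.8150 -0.2104 0.5399
    outer loop
      vertex 0.732 14.351 0.000
      vertex 3.817 2.401 0.000
      vertex 10.499 10.499 13.243
    endloop
  endfacet
  facet normal -0.0518 -0.8402 0.5399
    outer loop
      vertex 3.817 2.401 0.000
      vertex 16.136 1.642 0.000
      vertex 10.499 10.499 13.243
    endloop
  endfacet
  facet normal 0.7830 -0.3089 0.5399
    outer loop
      vertex 16.136 1.642 0.000
      vertex 20.665 13.123 0.000
      vertex 10.499 10.499 13.243
    endloop
  endfacet
endsolid part

The G0 Z moves step by Δz≈2.207 mm. The G1 loops shrink linearly with z, so the solid tapers from its base footprint up to z≈13.2. Closing with a flat bottom cap and the tapered top and triangulating gives 8 facets — a regular 5-sided pyramid, base circumscribed radius ≈ 10.5 mm, apex at z ≈ 13.2 mm.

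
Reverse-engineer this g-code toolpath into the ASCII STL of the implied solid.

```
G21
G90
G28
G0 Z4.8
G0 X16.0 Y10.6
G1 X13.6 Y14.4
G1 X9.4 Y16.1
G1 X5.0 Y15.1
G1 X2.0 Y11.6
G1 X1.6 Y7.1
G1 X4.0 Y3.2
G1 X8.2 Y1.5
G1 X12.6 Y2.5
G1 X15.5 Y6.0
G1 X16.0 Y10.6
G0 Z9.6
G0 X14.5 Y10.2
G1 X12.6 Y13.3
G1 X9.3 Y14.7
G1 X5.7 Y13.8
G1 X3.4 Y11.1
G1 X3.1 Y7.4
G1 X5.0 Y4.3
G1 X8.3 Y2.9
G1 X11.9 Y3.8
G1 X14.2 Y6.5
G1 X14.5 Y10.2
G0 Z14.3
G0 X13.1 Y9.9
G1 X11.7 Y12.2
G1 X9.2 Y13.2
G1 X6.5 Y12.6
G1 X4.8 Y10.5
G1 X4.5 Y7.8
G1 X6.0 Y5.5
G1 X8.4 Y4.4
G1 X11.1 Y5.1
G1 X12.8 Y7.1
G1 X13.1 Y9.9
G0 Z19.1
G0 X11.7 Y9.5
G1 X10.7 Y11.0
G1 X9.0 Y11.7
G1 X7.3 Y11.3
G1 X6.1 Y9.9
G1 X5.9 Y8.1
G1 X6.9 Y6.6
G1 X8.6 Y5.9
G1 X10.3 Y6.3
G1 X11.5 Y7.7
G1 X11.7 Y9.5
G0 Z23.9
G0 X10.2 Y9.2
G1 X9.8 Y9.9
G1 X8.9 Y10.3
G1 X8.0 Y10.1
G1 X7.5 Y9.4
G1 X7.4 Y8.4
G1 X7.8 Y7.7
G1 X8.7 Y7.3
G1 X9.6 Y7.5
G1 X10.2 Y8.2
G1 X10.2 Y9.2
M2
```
solid part
  facet normal 0.0000 0.0000 -1.0000
    outer loop
      vertex 9.5 17.6 0.0
      vertex 14.5 15.5 0.0
      vertex 17.4 10.9 0.0
    endloop
  endfacet
  facet normal 0.0000 0.0000 -1.0000
    outer loop
      vertex 4.2 16.3 0.0
      vertex 9.5 17.6 0.0
      vertex 17.4 10.9 0.0
    endloop
  endfacet
  facet normal 0.0000 0.0000 -1.0000
    outer loop
      vertex 0.7 12.2 0.0
      vertex 4.2 16.3 0.0
      vertex 17.4 10.9 0.0
    endloop
  endfacet
  facet normal 0.0000 0.0000 -1.0000
    outer loop
      vertex 0.2 6.7 0.0
      vertex 0.7 12.2 0.0
      vertex 17.4 10.9 0.0
    endloop
  endfacet
  facet normal 0.0000 0.0000 -1.0000
    outer loop
      vertex 3.1 2.1 0.0
      vertex 0.2 6.7 0.0
      vertex 17.4 10.9 0.0
    endloop
  endfacet
  facet normal 0.0000 0.0000 -1.0000
    outer loop
      vertex 8.1 0.0 0.0
      vertex 3.1 2.1 0.0
      vertex 17.4 10.9 0.0
    endloop
  endfacet
  facet normal 0.0000 0.0000 -1.0000
    outer loop
      vertex 13.4 1.3 0.0
      vertex 8.1 0.0 0.0
      vertex 17.4 10.9 0.0
    endloop
  endfacet
  facet normal 0.0000 0.0000 -1.0000
    outer loop
      vertex 16.9 5.4 0.0
      vertex 13.4 1.3 0.0
      vertex 17.4 10.9 0.0
    endloop
  endfacet
  facet normal 0.8119 0.5119 0.2807
    outer loop
      vertex 17.4 10.9 0.0
      vertex 14.5 15.5 0.0
      vertex 8.8 8.8 28.7
    endloop
  endfacet
  facet normal 0.3717 0.8850 0.2804
    outer loop
      vertex 14.5 15.5 0.0
      vertex 9.5 17.6 0.0
      vertex 8.8 8.8 28.7
    endloop
  endfacet
  facet normal -0.2287 0.9323 0.2803
    outer loop
      vertex 9.5 17.6 0.0
      vertex 4.2 16.3 0.0
      vertex 8.8 8.8 28.7
    endloop
  endfacet
  facet normal -0.7302 0.6233 0.2799
    outer loop
      vertex 4.2 16.3 0.0
      vertex 0.7 12.2 0.0
      vertex 8.8 8.8 28.7
    endloop
  endfacet
  facet normal -0.9560 0.0869 0.2801
    outer loop
      vertex 0.7 12.2 0.0
      vertex 0.2 6.7 0.0
      vertex 8.8 8.8 28.7
    endloop
  endfacet
  facet normal -0.8119 -0.5119 0.2807
    outer loop
      vertex 0.2 6.7 0.0
      vertex 3.1 2.1 0.0
      vertex 8.8 8.8 28.7
    endloop
  endfacet
  facet normal -0.3717 -0.8850 0.2804
    outer loop
      vertex 3.1 2.1 0.0
      vertex 8.1 0.0 0.0
      vertex 8.8 8.8 28.7
    endloop
  endfacet
  facet normal 0.2287 -0.9323 0.2803
    outer loop
      vertex 8.1 0.0 0.0
      vertex 13.4 1.3 0.0
      vertex 8.8 8.8 28.7
    endloop
  endfacet
  facet normal 0.7302 -0.6233 0.2799
    outer loop
      vertex 13.4 1.3 0.0
      vertex 16.9 5.4 0.0
      vertex 8.8 8.8 28.7
    endloop
  endfacet
  facet normal 0.9560 -0.0869 0.2801
    outer loop
      vertex 16.9 5.4 0.0
      vertex 17.4 10.9 0.0
      vertex 8.8 8.8 28.7
    endloop
  endfacet
endsolid part

The G0 Z moves step by Δz≈4.8 mm. The G1 loops shrink linearly with z, so the solid tapers from its base footprint up to z≈28.7. Closing with a flat bottom cap and the tapered top and triangulating gives 18 facets — a regular 10-sided pyramid, base circumscribed radius ≈ 8.8 mm, apex at z ≈ 28.7 mm.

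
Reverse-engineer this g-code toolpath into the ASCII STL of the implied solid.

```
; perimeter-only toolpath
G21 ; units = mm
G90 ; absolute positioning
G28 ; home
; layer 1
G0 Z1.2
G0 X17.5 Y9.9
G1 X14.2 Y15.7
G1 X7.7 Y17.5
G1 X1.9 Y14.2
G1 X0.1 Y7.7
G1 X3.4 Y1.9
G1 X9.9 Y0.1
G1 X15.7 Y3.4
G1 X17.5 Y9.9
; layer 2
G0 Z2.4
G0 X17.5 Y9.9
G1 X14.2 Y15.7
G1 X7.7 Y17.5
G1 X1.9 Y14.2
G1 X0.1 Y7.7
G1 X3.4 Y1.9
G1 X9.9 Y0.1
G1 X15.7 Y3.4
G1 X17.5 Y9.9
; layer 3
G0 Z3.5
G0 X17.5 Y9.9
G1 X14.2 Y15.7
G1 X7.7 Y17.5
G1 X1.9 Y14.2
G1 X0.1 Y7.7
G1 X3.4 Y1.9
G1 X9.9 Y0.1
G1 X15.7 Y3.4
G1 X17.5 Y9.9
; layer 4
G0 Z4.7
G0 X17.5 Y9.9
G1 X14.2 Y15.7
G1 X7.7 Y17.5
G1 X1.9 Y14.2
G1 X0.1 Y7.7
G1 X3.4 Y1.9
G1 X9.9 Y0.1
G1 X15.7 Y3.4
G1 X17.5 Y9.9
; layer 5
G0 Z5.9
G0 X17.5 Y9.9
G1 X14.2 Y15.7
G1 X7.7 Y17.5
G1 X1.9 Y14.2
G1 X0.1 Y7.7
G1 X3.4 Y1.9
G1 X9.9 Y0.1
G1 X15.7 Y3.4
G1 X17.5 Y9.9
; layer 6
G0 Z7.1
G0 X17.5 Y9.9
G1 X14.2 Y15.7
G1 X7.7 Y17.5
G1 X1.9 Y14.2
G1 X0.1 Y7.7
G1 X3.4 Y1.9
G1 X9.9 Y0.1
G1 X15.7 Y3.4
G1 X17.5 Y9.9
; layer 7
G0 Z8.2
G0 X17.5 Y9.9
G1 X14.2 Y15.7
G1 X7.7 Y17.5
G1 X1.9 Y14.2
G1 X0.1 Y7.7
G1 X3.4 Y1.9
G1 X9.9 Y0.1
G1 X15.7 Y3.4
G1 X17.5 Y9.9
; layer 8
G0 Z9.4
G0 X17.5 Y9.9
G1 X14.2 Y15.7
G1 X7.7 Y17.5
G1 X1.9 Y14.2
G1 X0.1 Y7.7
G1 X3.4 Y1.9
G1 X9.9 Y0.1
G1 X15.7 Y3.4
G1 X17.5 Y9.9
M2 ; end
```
solid part
  facet normal 0.0000 0.0000 -1.0000
    outer loop
      vertex 7.7 17.5 0.0
      vertex 14.2 15.7 0.0
      vertex 17.5 9.9 0.0
    endloop
  endfacet
  facet normal 0.0000 0.0000 -1.0000
    outer loop
      vertex 1.9 14.2 0.0
      vertex 7.7 17.5 0.0
      vertex 17.5 9.9 0.0
    endloop
  endfacet
  facet normal 0.0000 0.0000 -1.0000
    outer loop
      vertex 0.1 7.7 0.0
      vertex 1.9 14.2 0.0
      vertex 17.5 9.9 0.0
    endloop
  endfacet
  facet normal 0.0000 0.0000 -1.0000
    outer loop
      vertex 3.4 1.9 0.0
      vertex 0.1 7.7 0.0
      vertex 17.5 9.9 0.0
    endloop
  endfacet
  facet normal 0.0000 0.0000 -1.0000
    outer loop
      vertex 9.9 0.1 0.0
      vertex 3.4 1.9 0.0
      vertex 17.5 9.9 0.0
    endloop
  endfacet
  facet normal 0.0000 0.0000 -1.0000
    outer loop
      vertex 15.7 3.4 0.0
      vertex 9.9 0.1 0.0
      vertex 17.5 9.9 0.0
    endloop
  endfacet
  facet normal 0.0000 0.0000 1.0000
    outer loop
      vertex 17.5 9.9 9.4
      vertex 14.2 15.7 9.4
      vertex 7.7 17.5 9.4
    endloop
  endfacet
  facet normal 0.0000 0.0000 1.0000
    outer loop
      vertex 17.5 9.9 9.4
      vertex 7.7 17.5 9.4
      vertex 1.9 14.2 9.4
    endloop
  endfacet
  facet normal 0.0000 0.0000 1.0000
    outer loop
      vertex 17.5 9.9 9.4
      vertex 1.9 14.2 9.4
      vertex 0.1 7.7 9.4
    endloop
  endfacet
  facet normal 0.0000 0.0000 1.0000
    outer loop
      vertex 17.5 9.9 9.4
      vertex 0.1 7.7 9.4
      vertex 3.4 1.9 9.4
    endloop
  endfacet
  facet normal 0.0000 0.0000 1.0000
    outer loop
      vertex 17.5 9.9 9.4
      vertex 3.4 1.9 9.4
      vertex 9.9 0.1 9.4
    endloop
  endfacet
  facet normal 0.0000 0.0000 1.0000
    outer loop
      vertex 17.5 9.9 9.4
      vertex 9.9 0.1 9.4
      vertex 15.7 3.4 9.4
    endloop
  endfacet
  facet normal 0.8692 0.4945 0.0000
    outer loop
      vertex 17.5 9.9 0.0
      vertex 14.2 15.7 0.0
      vertex 14.2 15.7 9.4
    endloop
  endfacet
  facet normal 0.8692 0.4945 0.0000
    outer loop
      vertex 17.5 9.9 0.0
      vertex 14.2 15.7 9.4
      vertex 17.5 9.9 9.4
    endloop
  endfacet
  facet normal 0.2669 0.9637 0.0000
    outer loop
      vertex 14.2 15.7 0.0
      vertex 7.7 17.5 0.0
      vertex 7.7 17.5 9.4
    endloop
  endfacet
  facet normal 0.2669 0.9637 0.0000
    outer loop
      vertex 14.2 15.7 0.0
      vertex 7.7 17.5 9.4
      vertex 14.2 15.7 9.4
    endloop
  endfacet
  facet normal -0.4945 0.8692 0.0000
    outer loop
      vertex 7.7 17.5 0.0
      vertex 1.9 14.2 0.0
      vertex 1.9 14.2 9.4
    endloop
  endfacet
  facet normal -0.4945 0.8692 0.0000
    outer loop
      vertex 7.7 17.5 0.0
      vertex 1.9 14.2 9.4
      vertex 7.7 17.5 9.4
    endloop
  endfacet
  facet normal -0.9637 0.2669 0.0000
    outer loop
      vertex 1.9 14.2 0.0
      vertex 0.1 7.7 0.0
      vertex 0.1 7.7 9.4
    endloop
  endfacet
  facet normal -0.9637 0.2669 0.0000
    outer loop
      vertex 1.9 14.2 0.0
      vertex 0.1 7.7 9.4
      vertex 1.9 14.2 9.4
    endloop
  endfacet
  facet normal -0.8692 -0.4945 0.0000
    outer loop
      vertex 0.1 7.7 0.0
      vertex 3.4 1.9 0.0
      vertex 3.4 1.9 9.4
    endloop
  endfacet
  facet normal -0.8692 -0.4945 0.0000
    outer loop
      vertex 0.1 7.7 0.0
      vertex 3.4 1.9 9.4
      vertex 0.1 7.7 9.4
    endloop
  endfacet
  facet normal -0.2669 -0.9637 0.0000
    outer loop
      vertex 3.4 1.9 0.0
      vertex 9.9 0.1 0.0
      vertex 9.9 0.1 9.4
    endloop
  endfacet
  facet normal -0.2669 -0.9637 0.0000
    outer loop
      vertex 3.4 1.9 0.0
      vertex 9.9 0.1 9.4
      vertex 3.4 1.9 9.4
    endloop
  endfacet
  facet normal 0.4945 -0.8692 0.0000
    outer loop
      vertex 9.9 0.1 0.0
      vertex 15.7 3.4 0.0
      vertex 15.7 3.4 9.4
    endloop
  endfacet
  facet normal 0.4945 -0.8692 0.0000
    outer loop
      vertex 9.9 0.1 0.0
      vertex 15.7 3.4 9.4
      vertex 9.9 0.1 9.4
    endloop
  endfacet
  facet normal 0.9637 -0.2669 0.0000
    outer loop
      vertex 15.7 3.4 0.0
      vertex 17.5 9.9 0.0
      vertex 17.5 9.9 9.4
    endloop
  endfacet
  facet normal 0.9637 -0.2669 0.0000
    outer loop
      vertex 15.7 3.4 0.0
      vertex 17.5 9.9 9.4
      vertex 15.7 3.4 9.4
    endloop
  endfacet
endsolid part

The G0 Z moves step by Δz≈1.2 mm. Every layer's G1 loop is the same polygon, so the solid is a straight extrusion of it from z=0 to z≈9.4. Closing with flat bottom and top caps and triangulating gives 28 facets — a regular 8-sided prism (a cylinder approximated with 8 flat sides), circumscribed radius ≈ 8.8 mm, height ≈ 9.4 mm.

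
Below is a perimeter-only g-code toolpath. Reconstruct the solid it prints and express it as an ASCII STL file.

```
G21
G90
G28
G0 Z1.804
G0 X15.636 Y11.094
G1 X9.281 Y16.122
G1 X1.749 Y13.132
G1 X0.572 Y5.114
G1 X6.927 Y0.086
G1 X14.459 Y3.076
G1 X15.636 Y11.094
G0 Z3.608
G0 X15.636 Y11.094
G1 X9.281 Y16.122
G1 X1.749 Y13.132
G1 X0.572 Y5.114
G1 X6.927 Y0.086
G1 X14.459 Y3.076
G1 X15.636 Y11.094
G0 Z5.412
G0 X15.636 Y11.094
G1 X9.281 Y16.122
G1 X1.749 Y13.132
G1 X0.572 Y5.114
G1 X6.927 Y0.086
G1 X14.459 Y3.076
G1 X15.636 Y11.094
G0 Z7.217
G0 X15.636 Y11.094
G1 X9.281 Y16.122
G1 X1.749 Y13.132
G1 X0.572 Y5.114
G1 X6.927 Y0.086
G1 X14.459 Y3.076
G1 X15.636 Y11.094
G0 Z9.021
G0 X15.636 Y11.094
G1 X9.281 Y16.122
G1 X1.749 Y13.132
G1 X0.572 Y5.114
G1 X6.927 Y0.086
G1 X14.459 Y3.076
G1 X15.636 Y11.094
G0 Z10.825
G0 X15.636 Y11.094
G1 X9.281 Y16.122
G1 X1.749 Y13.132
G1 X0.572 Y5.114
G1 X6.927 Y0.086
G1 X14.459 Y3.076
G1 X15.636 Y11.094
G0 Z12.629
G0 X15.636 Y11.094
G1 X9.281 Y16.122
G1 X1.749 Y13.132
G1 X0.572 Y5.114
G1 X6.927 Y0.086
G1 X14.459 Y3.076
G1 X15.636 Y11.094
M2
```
solid part
  facet normal 0.0000 0.0000 -1.0000
    outer loop
      vertex 1.749 13.132 0.000
      vertex 9.281 16.122 0.000
      vertex 15.636 11.094 0.000
    endloop
  endfacet
  facet normal 0.0000 0.0000 -1.0000
    outer loop
      vertex 0.572 5.114 0.000
      vertex 1.749 13.132 0.000
      vertex 15.636 11.094 0.000
    endloop
  endfacet
  facet normal 0.0000 0.0000 -1.0000
    outer loop
      vertex 6.927 0.086 0.000
      vertex 0.572 5.114 0.000
      vertex 15.636 11.094 0.000
    endloop
  endfacet
  facet normal 0.0000 0.0000 -1.0000
    outer loop
      vertex 14.459 3.076 0.000
      vertex 6.927 0.086 0.000
      vertex 15.636 11.094 0.000
    endloop
  endfacet
  facet normal 0.0000 0.0000 1.0000
    outer loop
      vertex 15.636 11.094 12.629
      vertex 9.281 16.122 12.629
      vertex 1.749 13.132 12.629
    endloop
  endfacet
  facet normal 0.0000 0.0000 1.0000
    outer loop
      vertex 15.636 11.094 12.629
      vertex 1.749 13.132 12.629
      vertex 0.572 5.114 12.629
    endloop
  endfacet
  facet normal 0.0000 0.0000 1.0000
    outer loop
      vertex 15.636 11.094 12.629
      vertex 0.572 5.114 12.629
      vertex 6.927 0.086 12.629
    endloop
  endfacet
  facet normal 0.0000 0.0000 1.0000
    outer loop
      vertex 15.636 11.094 12.629
      vertex 6.927 0.086 12.629
      vertex 14.459 3.076 12.629
    endloop
  endfacet
  facet normal 0.6205 0.7842 0.0000
    outer loop
      vertex 15.636 11.094 0.000
      vertex 9.281 16.122 0.000
      vertex 9.281 16.122 12.629
    endloop
  endfacet
  facet normal 0.6205 0.7842 0.0000
    outer loop
      vertex 15.636 11.094 0.000
      vertex 9.281 16.122 12.629
      vertex 15.636 11.094 12.629
    endloop
  endfacet
  facet normal -0.3690 0.9294 0.0000
    outer loop
      vertex 9.281 16.122 0.000
      vertex 1.749 13.132 0.000
      vertex 1.749 13.132 12.629
    endloop
  endfacet
  facet normal -0.3690 0.9294 0.0000
    outer loop
      vertex 9.281 16.122 0.000
      vertex 1.749 13.132 12.629
      vertex 9.281 16.122 12.629
    endloop
  endfacet
  facet normal -0.9894 0.1452 0.0000
    outer loop
      vertex 1.749 13.132 0.000
      vertex 0.572 5.114 0.000
      vertex 0.572 5.114 12.629
    endloop
  endfacet
  facet normal -0.9894 0.1452 0.0000
    outer loop
      vertex 1.749 13.132 0.000
      vertex 0.572 5.114 12.629
      vertex 1.749 13.132 12.629
    endloop
  endfacet
  facet normal -0.6205 -0.7842 0.0000
    outer loop
      vertex 0.572 5.114 0.000
      vertex 6.927 0.086 0.000
      vertex 6.927 0.086 12.629
    endloop
  endfacet
  facet normal -0.6205 -0.7842 0.0000
    outer loop
      vertex 0.572 5.114 0.000
      vertex 6.927 0.086 12.629
      vertex 0.572 5.114 12.629
    endloop
  endfacet
  facet normal 0.3690 -0.9294 0.0000
    outer loop
      vertex 6.927 0.086 0.000
      vertex 14.459 3.076 0.000
      vertex 14.459 3.076 12.629
    endloop
  endfacet
  facet normal 0.3690 -0.9294 0.0000
    outer loop
      vertex 6.927 0.086 0.000
      vertex 14.459 3.076 12.629
      vertex 6.927 0.086 12.629
    endloop
  endfacet
  facet normal 0.9894 -0.1452 0.0000
    outer loop
      vertex 14.459 3.076 0.000
      vertex 15.636 11.094 0.000
      vertex 15.636 11.094 12.629
    endloop
  endfacet
  facet normal 0.9894 -0.1452 0.0000
    outer loop
      vertex 14.459 3.076 0.000
      vertex 15.636 11.094 12.629
      vertex 14.459 3.076 12.629
    endloop
  endfacet
endsolid part

The G0 Z moves step by Δz≈1.804 mm. Every layer's G1 loop is the same polygon, so the solid is a straight extrusion of it from z=0 to z≈12.6. Closing with flat bottom and top caps and triangulating gives 20 facets — a regular 6-sided prism (a cylinder approximated with 6 flat sides), circumscribed radius ≈ 8.1 mm, height ≈ 12.6 mm.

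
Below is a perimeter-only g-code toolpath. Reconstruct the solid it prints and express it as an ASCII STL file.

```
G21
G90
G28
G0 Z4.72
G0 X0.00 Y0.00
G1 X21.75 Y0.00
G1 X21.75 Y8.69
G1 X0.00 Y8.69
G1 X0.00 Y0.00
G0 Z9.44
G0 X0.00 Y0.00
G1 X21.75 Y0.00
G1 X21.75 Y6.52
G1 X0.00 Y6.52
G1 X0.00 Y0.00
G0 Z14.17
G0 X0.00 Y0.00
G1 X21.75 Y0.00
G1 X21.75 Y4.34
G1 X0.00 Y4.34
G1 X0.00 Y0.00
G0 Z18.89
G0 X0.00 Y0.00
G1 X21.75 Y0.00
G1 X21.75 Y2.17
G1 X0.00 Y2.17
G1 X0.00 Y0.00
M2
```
solid part
  facet normal 0.0000 0.0000 -1.0000
    outer loop
      vertex 21.75 10.86 0.00
      vertex 21.75 0.00 0.00
      vertex 0.00 0.00 0.00
    endloop
  endfacet
  facet normal 0.0000 0.0000 -1.0000
    outer loop
      vertex 0.00 10.86 0.00
      vertex 21.75 10.86 0.00
      vertex 0.00 0.00 0.00
    endloop
  endfacet
  facet normal 0.0000 -1.0000 0.0000
    outer loop
      vertex 0.00 0.00 0.00
      vertex 21.75 0.00 0.00
      vertex 21.75 0.00 23.61
    endloop
  endfacet
  facet normal 0.0000 -1.0000 0.0000
    outer loop
      vertex 0.00 0.00 0.00
      vertex 21.75 0.00 23.61
      vertex 0.00 0.00 23.61
    endloop
  endfacet
  facet normal 0.0000 0.9085 0.4179
    outer loop
      vertex 0.00 0.00 23.61
      vertex 21.75 0.00 23.61
      vertex 21.75 10.86 0.00
    endloop
  endfacet
  facet normal 0.0000 0.9085 0.4179
    outer loop
      vertex 0.00 0.00 23.61
      vertex 21.75 10.86 0.00
      vertex 0.00 10.86 0.00
    endloop
  endfacet
  facet normal -1.0000 0.0000 0.0000
    outer loop
      vertex 0.00 0.00 23.61
      vertex 0.00 10.86 0.00
      vertex 0.00 0.00 0.00
    endloop
  endfacet
  facet normal 1.0000 0.0000 0.0000
    outer loop
      vertex 21.75 0.00 0.00
      vertex 21.75 10.86 0.00
      vertex 21.75 0.00 23.61
    endloop
  endfacet
endsolid part

The G0 Z moves step by Δz≈4.72 mm. The G1 loops shrink linearly with z, so the solid tapers from its base footprint up to z≈23.6. Closing with a flat bottom cap and the tapered top and triangulating gives 8 facets — a wedge (ramp): 21.8 × 10.9 mm base, rising to 23.6 mm along the y=0 edge and sloping linearly to z=0 at y=10.9.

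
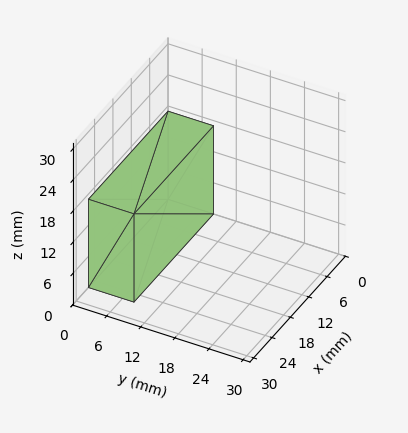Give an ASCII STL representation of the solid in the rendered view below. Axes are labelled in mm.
Reading the render: the shape is a rectangular box, roughly 26 × 8 mm footprint and 17 mm tall (dimensions read to the nearest mm from the axis ticks). For the STL, each face is triangulated and given an outward normal.

solid part
  facet normal 0.0000 0.0000 -1.0000
    outer loop
      vertex 26.0 8.0 0.0
      vertex 26.0 0.0 0.0
      vertex 0.0 0.0 0.0
    endloop
  endfacet
  facet normal 0.0000 0.0000 -1.0000
    outer loop
      vertex 0.0 8.0 0.0
      vertex 26.0 8.0 0.0
      vertex 0.0 0.0 0.0
    endloop
  endfacet
  facet normal 0.0000 0.0000 1.0000
    outer loop
      vertex 0.0 0.0 17.0
      vertex 26.0 0.0 17.0
      vertex 26.0 8.0 17.0
    endloop
  endfacet
  facet normal 0.0000 0.0000 1.0000
    outer loop
      vertex 0.0 0.0 17.0
      vertex 26.0 8.0 17.0
      vertex 0.0 8.0 17.0
    endloop
  endfacet
  facet normal 0.0000 -1.0000 0.0000
    outer loop
      vertex 0.0 0.0 0.0
      vertex 26.0 0.0 0.0
      vertex 26.0 0.0 17.0
    endloop
  endfacet
  facet normal 0.0000 -1.0000 0.0000
    outer loop
      vertex 0.0 0.0 0.0
      vertex 26.0 0.0 17.0
      vertex 0.0 0.0 17.0
    endloop
  endfacet
  facet normal 0.0000 1.0000 0.0000
    outer loop
      vertex 26.0 8.0 17.0
      vertex 26.0 8.0 0.0
      vertex 0.0 8.0 0.0
    endloop
  endfacet
  facet normal 0.0000 1.0000 0.0000
    outer loop
      vertex 0.0 8.0 17.0
      vertex 26.0 8.0 17.0
      vertex 0.0 8.0 0.0
    endloop
  endfacet
  facet normal -1.0000 0.0000 0.0000
    outer loop
      vertex 0.0 8.0 17.0
      vertex 0.0 8.0 0.0
      vertex 0.0 0.0 0.0
    endloop
  endfacet
  facet normal -1.0000 0.0000 0.0000
    outer loop
      vertex 0.0 0.0 17.0
      vertex 0.0 8.0 17.0
      vertex 0.0 0.0 0.0
    endloop
  endfacet
  facet normal 1.0000 0.0000 0.0000
    outer loop
      vertex 26.0 0.0 0.0
      vertex 26.0 8.0 0.0
      vertex 26.0 8.0 17.0
    endloop
  endfacet
  facet normal 1.0000 0.0000 0.0000
    outer loop
      vertex 26.0 0.0 0.0
      vertex 26.0 8.0 17.0
      vertex 26.0 0.0 17.0
    endloop
  endfacet
endsolid part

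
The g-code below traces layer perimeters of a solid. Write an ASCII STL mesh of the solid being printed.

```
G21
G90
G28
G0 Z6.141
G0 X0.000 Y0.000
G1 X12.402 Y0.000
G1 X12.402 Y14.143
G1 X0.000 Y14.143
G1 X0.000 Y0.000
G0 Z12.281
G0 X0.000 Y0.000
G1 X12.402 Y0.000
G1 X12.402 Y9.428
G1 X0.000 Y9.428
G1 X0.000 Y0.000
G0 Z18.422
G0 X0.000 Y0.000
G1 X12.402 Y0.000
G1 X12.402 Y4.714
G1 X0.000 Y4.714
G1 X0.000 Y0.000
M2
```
solid part
  facet normal 0.0000 0.0000 -1.0000
    outer loop
      vertex 12.402 18.857 0.000
      vertex 12.402 0.000 0.000
      vertex 0.000 0.000 0.000
    endloop
  endfacet
  facet normal 0.0000 0.0000 -1.0000
    outer loop
      vertex 0.000 18.857 0.000
      vertex 12.402 18.857 0.000
      vertex 0.000 0.000 0.000
    endloop
  endfacet
  facet normal 0.0000 -1.0000 0.0000
    outer loop
      vertex 0.000 0.000 0.000
      vertex 12.402 0.000 0.000
      vertex 12.402 0.000 24.562
    endloop
  endfacet
  facet normal 0.0000 -1.0000 0.0000
    outer loop
      vertex 0.000 0.000 0.000
      vertex 12.402 0.000 24.562
      vertex 0.000 0.000 24.562
    endloop
  endfacet
  facet normal 0.0000 0.7932 0.6090
    outer loop
      vertex 0.000 0.000 24.562
      vertex 12.402 0.000 24.562
      vertex 12.402 18.857 0.000
    endloop
  endfacet
  facet normal 0.0000 0.7932 0.6090
    outer loop
      vertex 0.000 0.000 24.562
      vertex 12.402 18.857 0.000
      vertex 0.000 18.857 0.000
    endloop
  endfacet
  facet normal -1.0000 0.0000 0.0000
    outer loop
      vertex 0.000 0.000 24.562
      vertex 0.000 18.857 0.000
      vertex 0.000 0.000 0.000
    endloop
  endfacet
  facet normal 1.0000 0.0000 0.0000
    outer loop
      vertex 12.402 0.000 0.000
      vertex 12.402 18.857 0.000
      vertex 12.402 0.000 24.562
    endloop
  endfacet
endsolid part

The G0 Z moves step by Δz≈6.141 mm. The G1 loops shrink linearly with z, so the solid tapers from its base footprint up to z≈24.6. Closing with a flat bottom cap and the tapered top and triangulating gives 8 facets — a wedge (ramp): 12.4 × 18.9 mm base, rising to 24.6 mm along the y=0 edge and sloping linearly to z=0 at y=18.9.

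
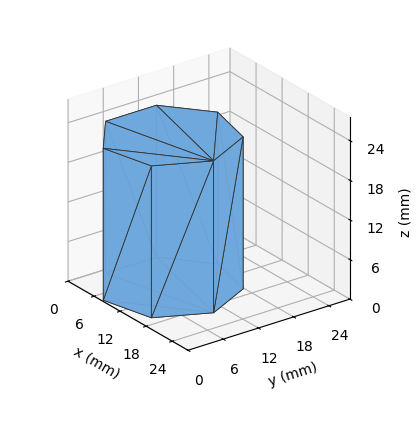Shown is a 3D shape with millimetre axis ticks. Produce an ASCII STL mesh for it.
Reading the render: the shape is a regular 7-sided prism (a cylinder approximated with 7 flat sides), circumscribed radius ≈ 10 mm, height ≈ 23 mm (dimensions read to the nearest mm from the axis ticks). For the STL, each face is triangulated and given an outward normal.

solid part
  facet normal 0.0000 0.0000 -1.0000
    outer loop
      vertex 7.77 19.75 0.00
      vertex 16.23 17.82 0.00
      vertex 20.00 10.00 0.00
    endloop
  endfacet
  facet normal 0.0000 0.0000 -1.0000
    outer loop
      vertex 0.99 14.34 0.00
      vertex 7.77 19.75 0.00
      vertex 20.00 10.00 0.00
    endloop
  endfacet
  facet normal 0.0000 0.0000 -1.0000
    outer loop
      vertex 0.99 5.66 0.00
      vertex 0.99 14.34 0.00
      vertex 20.00 10.00 0.00
    endloop
  endfacet
  facet normal 0.0000 0.0000 -1.0000
    outer loop
      vertex 7.77 0.25 0.00
      vertex 0.99 5.66 0.00
      vertex 20.00 10.00 0.00
    endloop
  endfacet
  facet normal 0.0000 0.0000 -1.0000
    outer loop
      vertex 16.23 2.18 0.00
      vertex 7.77 0.25 0.00
      vertex 20.00 10.00 0.00
    endloop
  endfacet
  facet normal 0.0000 0.0000 1.0000
    outer loop
      vertex 20.00 10.00 23.00
      vertex 16.23 17.82 23.00
      vertex 7.77 19.75 23.00
    endloop
  endfacet
  facet normal 0.0000 0.0000 1.0000
    outer loop
      vertex 20.00 10.00 23.00
      vertex 7.77 19.75 23.00
      vertex 0.99 14.34 23.00
    endloop
  endfacet
  facet normal 0.0000 0.0000 1.0000
    outer loop
      vertex 20.00 10.00 23.00
      vertex 0.99 14.34 23.00
      vertex 0.99 5.66 23.00
    endloop
  endfacet
  facet normal 0.0000 0.0000 1.0000
    outer loop
      vertex 20.00 10.00 23.00
      vertex 0.99 5.66 23.00
      vertex 7.77 0.25 23.00
    endloop
  endfacet
  facet normal 0.0000 0.0000 1.0000
    outer loop
      vertex 20.00 10.00 23.00
      vertex 7.77 0.25 23.00
      vertex 16.23 2.18 23.00
    endloop
  endfacet
  facet normal 0.9008 0.4343 0.0000
    outer loop
      vertex 20.00 10.00 0.00
      vertex 16.23 17.82 0.00
      vertex 16.23 17.82 23.00
    endloop
  endfacet
  facet normal 0.9008 0.4343 0.0000
    outer loop
      vertex 20.00 10.00 0.00
      vertex 16.23 17.82 23.00
      vertex 20.00 10.00 23.00
    endloop
  endfacet
  facet normal 0.2224 0.9750 0.0000
    outer loop
      vertex 16.23 17.82 0.00
      vertex 7.77 19.75 0.00
      vertex 7.77 19.75 23.00
    endloop
  endfacet
  facet normal 0.2224 0.9750 0.0000
    outer loop
      vertex 16.23 17.82 0.00
      vertex 7.77 19.75 23.00
      vertex 16.23 17.82 23.00
    endloop
  endfacet
  facet normal -0.6237 0.7817 0.0000
    outer loop
      vertex 7.77 19.75 0.00
      vertex 0.99 14.34 0.00
      vertex 0.99 14.34 23.00
    endloop
  endfacet
  facet normal -0.6237 0.7817 0.0000
    outer loop
      vertex 7.77 19.75 0.00
      vertex 0.99 14.34 23.00
      vertex 7.77 19.75 23.00
    endloop
  endfacet
  facet normal -1.0000 0.0000 0.0000
    outer loop
      vertex 0.99 14.34 0.00
      vertex 0.99 5.66 0.00
      vertex 0.99 5.66 23.00
    endloop
  endfacet
  facet normal -1.0000 0.0000 0.0000
    outer loop
      vertex 0.99 14.34 0.00
      vertex 0.99 5.66 23.00
      vertex 0.99 14.34 23.00
    endloop
  endfacet
  facet normal -0.6237 -0.7817 0.0000
    outer loop
      vertex 0.99 5.66 0.00
      vertex 7.77 0.25 0.00
      vertex 7.77 0.25 23.00
    endloop
  endfacet
  facet normal -0.6237 -0.7817 0.0000
    outer loop
      vertex 0.99 5.66 0.00
      vertex 7.77 0.25 23.00
      vertex 0.99 5.66 23.00
    endloop
  endfacet
  facet normal 0.2224 -0.9750 0.0000
    outer loop
      vertex 7.77 0.25 0.00
      vertex 16.23 2.18 0.00
      vertex 16.23 2.18 23.00
    endloop
  endfacet
  facet normal 0.2224 -0.9750 0.0000
    outer loop
      vertex 7.77 0.25 0.00
      vertex 16.23 2.18 23.00
      vertex 7.77 0.25 23.00
    endloop
  endfacet
  facet normal 0.9008 -0.4343 0.0000
    outer loop
      vertex 16.23 2.18 0.00
      vertex 20.00 10.00 0.00
      vertex 20.00 10.00 23.00
    endloop
  endfacet
  facet normal 0.9008 -0.4343 0.0000
    outer loop
      vertex 16.23 2.18 0.00
      vertex 20.00 10.00 23.00
      vertex 16.23 2.18 23.00
    endloop
  endfacet
endsolid part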